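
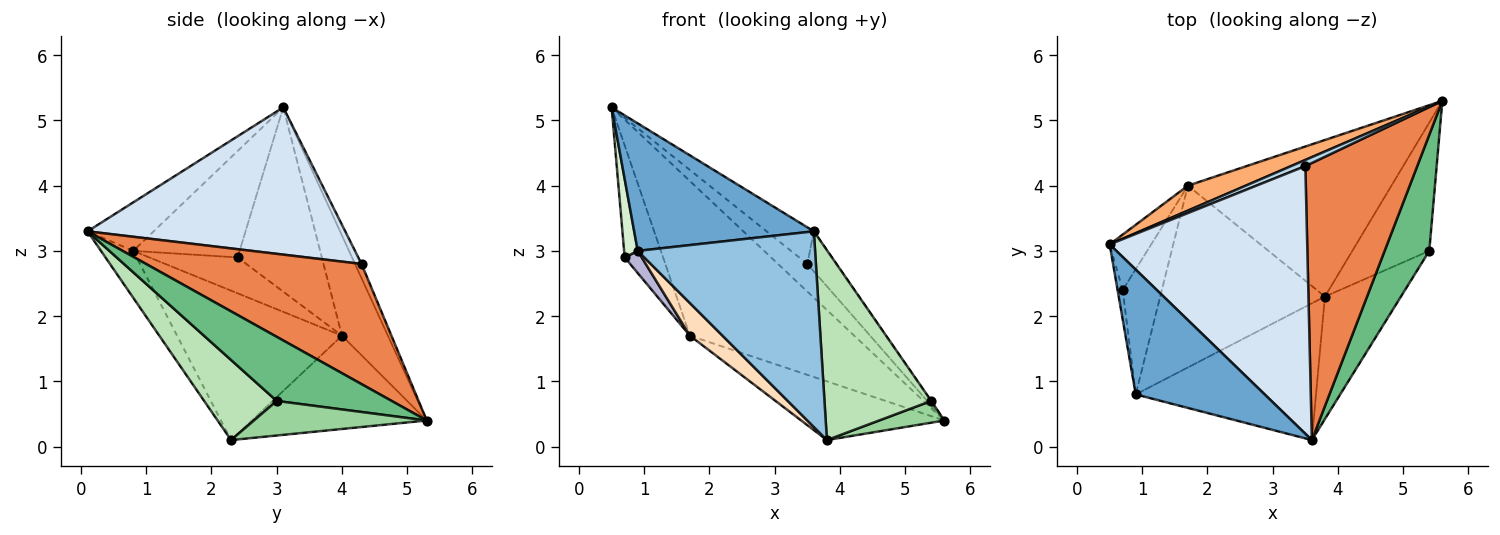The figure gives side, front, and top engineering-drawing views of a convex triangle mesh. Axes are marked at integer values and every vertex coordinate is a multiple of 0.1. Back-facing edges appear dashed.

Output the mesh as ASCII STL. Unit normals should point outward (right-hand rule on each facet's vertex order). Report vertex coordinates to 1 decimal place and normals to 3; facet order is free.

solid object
 facet normal -0.254 -0.691 0.676
  outer loop
   vertex 0.9 0.8 3.0
   vertex 3.6 0.1 3.3
   vertex 0.5 3.1 5.2
  endloop
 endfacet
 facet normal -0.147 -0.811 -0.567
  outer loop
   vertex 0.9 0.8 3.0
   vertex 3.8 2.3 0.1
   vertex 3.6 0.1 3.3
  endloop
 endfacet
 facet normal -0.212 0.954 0.212
  outer loop
   vertex 3.5 4.3 2.8
   vertex 5.6 5.3 0.4
   vertex 0.5 3.1 5.2
  endloop
 endfacet
 facet normal 0.594 0.109 0.797
  outer loop
   vertex 3.5 4.3 2.8
   vertex 0.5 3.1 5.2
   vertex 3.6 0.1 3.3
  endloop
 endfacet
 facet normal 0.728 0.098 0.678
  outer loop
   vertex 3.5 4.3 2.8
   vertex 3.6 0.1 3.3
   vertex 5.6 5.3 0.4
  endloop
 endfacet
 facet normal -0.266 0.952 0.153
  outer loop
   vertex 1.7 4.0 1.7
   vertex 0.5 3.1 5.2
   vertex 5.6 5.3 0.4
  endloop
 endfacet
 facet normal -0.394 0.323 -0.860
  outer loop
   vertex 1.7 4.0 1.7
   vertex 5.6 5.3 0.4
   vertex 3.8 2.3 0.1
  endloop
 endfacet
 facet normal -0.666 -0.132 -0.734
  outer loop
   vertex 1.7 4.0 1.7
   vertex 3.8 2.3 0.1
   vertex 0.9 0.8 3.0
  endloop
 endfacet
 facet normal 0.821 0.003 0.572
  outer loop
   vertex 5.4 3.0 0.7
   vertex 5.6 5.3 0.4
   vertex 3.6 0.1 3.3
  endloop
 endfacet
 facet normal 0.405 -0.153 -0.901
  outer loop
   vertex 5.4 3.0 0.7
   vertex 3.8 2.3 0.1
   vertex 5.6 5.3 0.4
  endloop
 endfacet
 facet normal 0.496 -0.730 -0.471
  outer loop
   vertex 5.4 3.0 0.7
   vertex 3.6 0.1 3.3
   vertex 3.8 2.3 0.1
  endloop
 endfacet
 facet normal -0.991 -0.127 -0.048
  outer loop
   vertex 0.7 2.4 2.9
   vertex 0.9 0.8 3.0
   vertex 0.5 3.1 5.2
  endloop
 endfacet
 facet normal -0.891 0.406 -0.201
  outer loop
   vertex 0.7 2.4 2.9
   vertex 0.5 3.1 5.2
   vertex 1.7 4.0 1.7
  endloop
 endfacet
 facet normal -0.670 -0.129 -0.731
  outer loop
   vertex 0.7 2.4 2.9
   vertex 1.7 4.0 1.7
   vertex 0.9 0.8 3.0
  endloop
 endfacet
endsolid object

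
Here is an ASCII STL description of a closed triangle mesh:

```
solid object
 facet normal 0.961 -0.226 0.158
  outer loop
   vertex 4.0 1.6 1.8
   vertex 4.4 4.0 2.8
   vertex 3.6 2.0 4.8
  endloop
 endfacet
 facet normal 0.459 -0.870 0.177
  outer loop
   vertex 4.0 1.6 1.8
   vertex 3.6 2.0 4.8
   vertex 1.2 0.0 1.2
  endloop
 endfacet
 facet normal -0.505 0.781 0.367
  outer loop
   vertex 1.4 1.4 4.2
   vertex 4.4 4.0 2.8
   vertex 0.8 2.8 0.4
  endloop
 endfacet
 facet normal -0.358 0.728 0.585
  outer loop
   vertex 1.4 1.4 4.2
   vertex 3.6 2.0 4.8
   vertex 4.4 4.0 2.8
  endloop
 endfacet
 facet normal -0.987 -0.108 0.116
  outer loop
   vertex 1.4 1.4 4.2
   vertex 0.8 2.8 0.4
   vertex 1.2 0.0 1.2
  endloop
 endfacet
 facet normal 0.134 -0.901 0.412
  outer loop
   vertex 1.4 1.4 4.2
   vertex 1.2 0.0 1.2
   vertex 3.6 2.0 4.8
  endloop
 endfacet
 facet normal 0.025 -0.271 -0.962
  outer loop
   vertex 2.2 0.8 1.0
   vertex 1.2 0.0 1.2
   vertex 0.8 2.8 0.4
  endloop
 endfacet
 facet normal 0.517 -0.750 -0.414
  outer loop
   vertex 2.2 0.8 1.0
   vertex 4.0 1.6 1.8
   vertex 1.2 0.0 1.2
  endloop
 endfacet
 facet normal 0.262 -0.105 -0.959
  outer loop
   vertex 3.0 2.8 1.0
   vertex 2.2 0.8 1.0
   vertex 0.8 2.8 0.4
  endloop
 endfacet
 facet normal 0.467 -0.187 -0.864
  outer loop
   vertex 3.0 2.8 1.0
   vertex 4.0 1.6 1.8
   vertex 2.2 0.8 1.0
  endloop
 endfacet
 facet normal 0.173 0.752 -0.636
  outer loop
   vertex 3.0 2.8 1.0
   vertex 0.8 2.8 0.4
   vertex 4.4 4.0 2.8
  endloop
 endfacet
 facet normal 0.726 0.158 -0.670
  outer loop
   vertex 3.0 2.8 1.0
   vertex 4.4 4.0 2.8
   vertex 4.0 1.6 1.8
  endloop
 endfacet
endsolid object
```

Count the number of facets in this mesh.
12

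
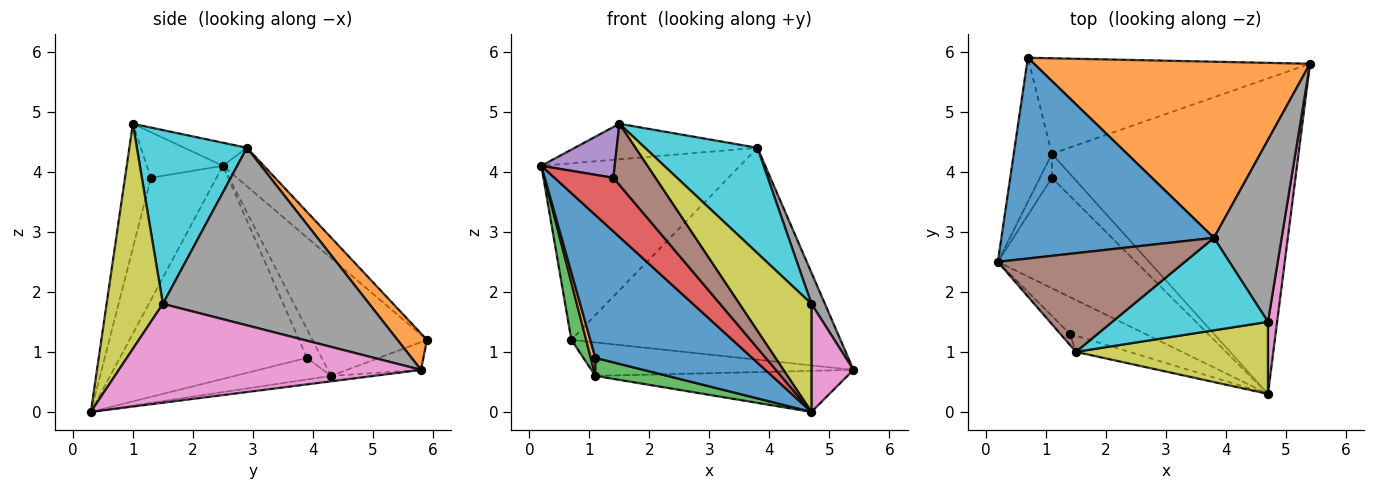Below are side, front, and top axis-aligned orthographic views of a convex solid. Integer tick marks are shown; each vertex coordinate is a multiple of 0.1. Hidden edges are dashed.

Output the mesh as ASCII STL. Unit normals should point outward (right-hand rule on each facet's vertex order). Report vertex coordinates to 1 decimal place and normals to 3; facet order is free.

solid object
 facet normal -0.135 0.654 0.744
  outer loop
   vertex 3.8 2.9 4.4
   vertex 0.7 5.9 1.2
   vertex 0.2 2.5 4.1
  endloop
 endfacet
 facet normal 0.084 0.766 0.637
  outer loop
   vertex 3.8 2.9 4.4
   vertex 5.4 5.8 0.7
   vertex 0.7 5.9 1.2
  endloop
 endfacet
 facet normal -0.944 -0.122 -0.305
  outer loop
   vertex 1.1 4.3 0.6
   vertex 0.2 2.5 4.1
   vertex 0.7 5.9 1.2
  endloop
 endfacet
 facet normal -0.022 0.129 -0.991
  outer loop
   vertex 1.1 4.3 0.6
   vertex 5.4 5.8 0.7
   vertex 4.7 0.3 0.0
  endloop
 endfacet
 facet normal -0.093 0.329 -0.940
  outer loop
   vertex 1.1 4.3 0.6
   vertex 0.7 5.9 1.2
   vertex 5.4 5.8 0.7
  endloop
 endfacet
 facet normal -0.115 0.336 0.935
  outer loop
   vertex 1.5 1.0 4.8
   vertex 3.8 2.9 4.4
   vertex 0.2 2.5 4.1
  endloop
 endfacet
 facet normal 0.986 -0.137 0.091
  outer loop
   vertex 4.7 1.5 1.8
   vertex 4.7 0.3 0.0
   vertex 5.4 5.8 0.7
  endloop
 endfacet
 facet normal 0.933 -0.061 0.356
  outer loop
   vertex 4.7 1.5 1.8
   vertex 5.4 5.8 0.7
   vertex 3.8 2.9 4.4
  endloop
 endfacet
 facet normal 0.545 -0.698 0.465
  outer loop
   vertex 4.7 1.5 1.8
   vertex 1.5 1.0 4.8
   vertex 4.7 0.3 0.0
  endloop
 endfacet
 facet normal 0.593 -0.606 0.531
  outer loop
   vertex 4.7 1.5 1.8
   vertex 3.8 2.9 4.4
   vertex 1.5 1.0 4.8
  endloop
 endfacet
 facet normal -0.686 -0.575 -0.445
  outer loop
   vertex 1.1 3.9 0.9
   vertex 4.7 0.3 0.0
   vertex 0.2 2.5 4.1
  endloop
 endfacet
 facet normal -0.886 -0.278 -0.371
  outer loop
   vertex 1.1 3.9 0.9
   vertex 0.2 2.5 4.1
   vertex 1.1 4.3 0.6
  endloop
 endfacet
 facet normal -0.625 -0.469 -0.625
  outer loop
   vertex 1.1 3.9 0.9
   vertex 1.1 4.3 0.6
   vertex 4.7 0.3 0.0
  endloop
 endfacet
 facet normal -0.677 -0.607 -0.417
  outer loop
   vertex 1.4 1.3 3.9
   vertex 0.2 2.5 4.1
   vertex 4.7 0.3 0.0
  endloop
 endfacet
 facet normal -0.712 -0.687 -0.150
  outer loop
   vertex 1.4 1.3 3.9
   vertex 1.5 1.0 4.8
   vertex 0.2 2.5 4.1
  endloop
 endfacet
 facet normal -0.512 -0.831 -0.220
  outer loop
   vertex 1.4 1.3 3.9
   vertex 4.7 0.3 0.0
   vertex 1.5 1.0 4.8
  endloop
 endfacet
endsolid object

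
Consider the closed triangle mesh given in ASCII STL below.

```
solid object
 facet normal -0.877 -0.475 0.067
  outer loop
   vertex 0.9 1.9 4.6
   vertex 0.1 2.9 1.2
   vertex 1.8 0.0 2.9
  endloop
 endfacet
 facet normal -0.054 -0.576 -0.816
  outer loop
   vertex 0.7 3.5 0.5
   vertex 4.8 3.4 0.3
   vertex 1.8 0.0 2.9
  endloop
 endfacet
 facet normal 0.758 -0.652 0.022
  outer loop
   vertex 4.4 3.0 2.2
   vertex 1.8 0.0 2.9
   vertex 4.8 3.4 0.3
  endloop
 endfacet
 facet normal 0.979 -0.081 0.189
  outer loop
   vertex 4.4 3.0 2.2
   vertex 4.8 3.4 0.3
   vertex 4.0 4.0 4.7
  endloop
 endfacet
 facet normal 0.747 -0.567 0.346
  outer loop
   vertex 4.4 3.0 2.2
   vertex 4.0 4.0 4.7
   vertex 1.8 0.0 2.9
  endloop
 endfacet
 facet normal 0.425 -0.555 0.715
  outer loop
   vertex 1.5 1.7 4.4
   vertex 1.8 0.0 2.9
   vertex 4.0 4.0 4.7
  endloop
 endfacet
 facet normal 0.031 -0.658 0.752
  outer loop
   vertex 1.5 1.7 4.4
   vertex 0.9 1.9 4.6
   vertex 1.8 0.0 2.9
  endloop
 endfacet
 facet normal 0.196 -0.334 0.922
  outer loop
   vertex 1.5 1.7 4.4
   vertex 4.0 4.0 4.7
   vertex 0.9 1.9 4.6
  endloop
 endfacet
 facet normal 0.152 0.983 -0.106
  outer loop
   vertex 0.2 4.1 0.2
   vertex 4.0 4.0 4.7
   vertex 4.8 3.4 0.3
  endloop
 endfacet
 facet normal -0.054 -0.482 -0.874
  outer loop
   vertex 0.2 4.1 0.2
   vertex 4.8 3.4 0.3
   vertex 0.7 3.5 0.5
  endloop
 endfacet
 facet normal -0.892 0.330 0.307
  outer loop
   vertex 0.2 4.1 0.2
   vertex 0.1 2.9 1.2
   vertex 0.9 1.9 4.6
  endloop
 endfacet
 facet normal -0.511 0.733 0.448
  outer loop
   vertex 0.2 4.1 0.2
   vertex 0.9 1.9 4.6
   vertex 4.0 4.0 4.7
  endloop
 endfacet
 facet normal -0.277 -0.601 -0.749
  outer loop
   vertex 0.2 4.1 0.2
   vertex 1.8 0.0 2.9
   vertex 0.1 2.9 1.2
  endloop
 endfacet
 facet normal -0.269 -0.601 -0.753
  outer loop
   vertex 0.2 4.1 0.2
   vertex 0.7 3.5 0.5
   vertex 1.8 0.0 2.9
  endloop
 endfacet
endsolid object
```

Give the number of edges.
21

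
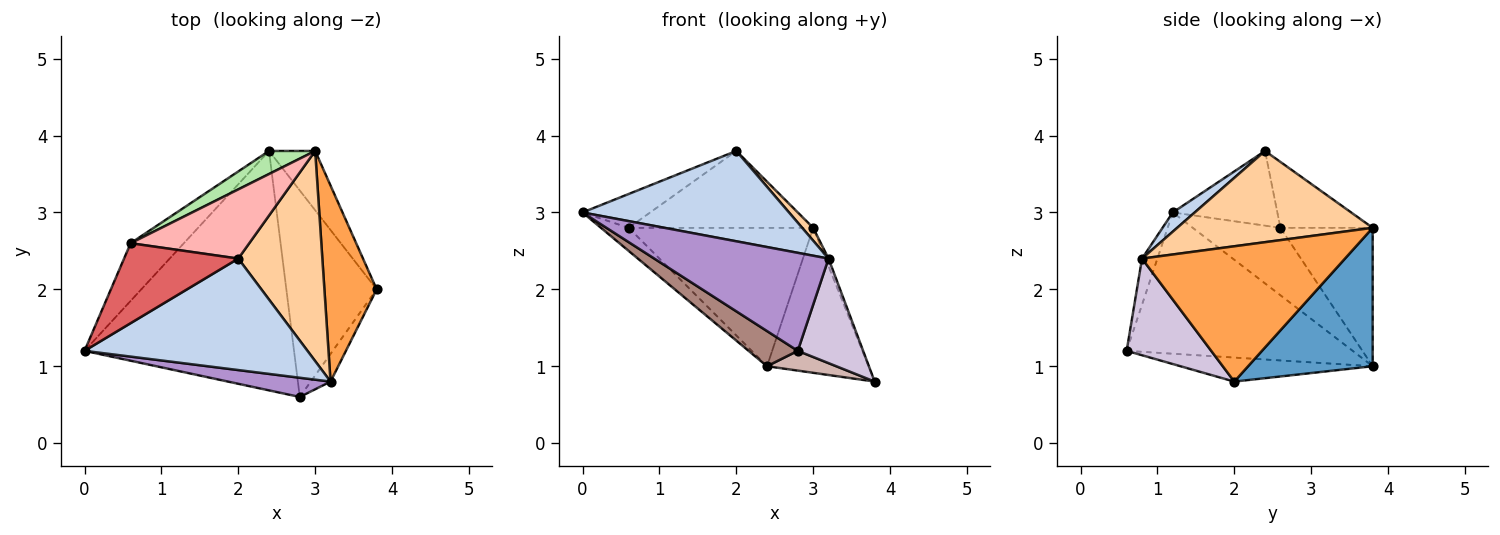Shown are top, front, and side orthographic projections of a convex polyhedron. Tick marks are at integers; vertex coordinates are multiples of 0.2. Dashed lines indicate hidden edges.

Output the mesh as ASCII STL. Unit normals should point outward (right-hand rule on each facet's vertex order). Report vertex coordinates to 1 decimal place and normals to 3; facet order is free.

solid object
 facet normal 0.751 0.612 -0.250
  outer loop
   vertex 2.4 3.8 1.0
   vertex 3.0 3.8 2.8
   vertex 3.8 2.0 0.8
  endloop
 endfacet
 facet normal 0.067 -0.628 0.775
  outer loop
   vertex 3.2 0.8 2.4
   vertex 2.0 2.4 3.8
   vertex 0.0 1.2 3.0
  endloop
 endfacet
 facet normal 0.933 0.014 0.360
  outer loop
   vertex 3.2 0.8 2.4
   vertex 3.8 2.0 0.8
   vertex 3.0 3.8 2.8
  endloop
 endfacet
 facet normal 0.735 -0.041 0.677
  outer loop
   vertex 3.2 0.8 2.4
   vertex 3.0 3.8 2.8
   vertex 2.0 2.4 3.8
  endloop
 endfacet
 facet normal -0.762 0.241 -0.601
  outer loop
   vertex 0.6 2.6 2.8
   vertex 2.4 3.8 1.0
   vertex 0.0 1.2 3.0
  endloop
 endfacet
 facet normal -0.442 0.885 0.147
  outer loop
   vertex 0.6 2.6 2.8
   vertex 3.0 3.8 2.8
   vertex 2.4 3.8 1.0
  endloop
 endfacet
 facet normal -0.516 0.334 0.789
  outer loop
   vertex 0.6 2.6 2.8
   vertex 0.0 1.2 3.0
   vertex 2.0 2.4 3.8
  endloop
 endfacet
 facet normal -0.348 0.697 0.627
  outer loop
   vertex 0.6 2.6 2.8
   vertex 2.0 2.4 3.8
   vertex 3.0 3.8 2.8
  endloop
 endfacet
 facet normal -0.086 -0.978 0.192
  outer loop
   vertex 2.8 0.6 1.2
   vertex 3.2 0.8 2.4
   vertex 0.0 1.2 3.0
  endloop
 endfacet
 facet normal 0.781 -0.604 -0.160
  outer loop
   vertex 2.8 0.6 1.2
   vertex 3.8 2.0 0.8
   vertex 3.2 0.8 2.4
  endloop
 endfacet
 facet normal -0.555 -0.121 -0.823
  outer loop
   vertex 2.8 0.6 1.2
   vertex 0.0 1.2 3.0
   vertex 2.4 3.8 1.0
  endloop
 endfacet
 facet normal -0.256 -0.092 -0.962
  outer loop
   vertex 2.8 0.6 1.2
   vertex 2.4 3.8 1.0
   vertex 3.8 2.0 0.8
  endloop
 endfacet
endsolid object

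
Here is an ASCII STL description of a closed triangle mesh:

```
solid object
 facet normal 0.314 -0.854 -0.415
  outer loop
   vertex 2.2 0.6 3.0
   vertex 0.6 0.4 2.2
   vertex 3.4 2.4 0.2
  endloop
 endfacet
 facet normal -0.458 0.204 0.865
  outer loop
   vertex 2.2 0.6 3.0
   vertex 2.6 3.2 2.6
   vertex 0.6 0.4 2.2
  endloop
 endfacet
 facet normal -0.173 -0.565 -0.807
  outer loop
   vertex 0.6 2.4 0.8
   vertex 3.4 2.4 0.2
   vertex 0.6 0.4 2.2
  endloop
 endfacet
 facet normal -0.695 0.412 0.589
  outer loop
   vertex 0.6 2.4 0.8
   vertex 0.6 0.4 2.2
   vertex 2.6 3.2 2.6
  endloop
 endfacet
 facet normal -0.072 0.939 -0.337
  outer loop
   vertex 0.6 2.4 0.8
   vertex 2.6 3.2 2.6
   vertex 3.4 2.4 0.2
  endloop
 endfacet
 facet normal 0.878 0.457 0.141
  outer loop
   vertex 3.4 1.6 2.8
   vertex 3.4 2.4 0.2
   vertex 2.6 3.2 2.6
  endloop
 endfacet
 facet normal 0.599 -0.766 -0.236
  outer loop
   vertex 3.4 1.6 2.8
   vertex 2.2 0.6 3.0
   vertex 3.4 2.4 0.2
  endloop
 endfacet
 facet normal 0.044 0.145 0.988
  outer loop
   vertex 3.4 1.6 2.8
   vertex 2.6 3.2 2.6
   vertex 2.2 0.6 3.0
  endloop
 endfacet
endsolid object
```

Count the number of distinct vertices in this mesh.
6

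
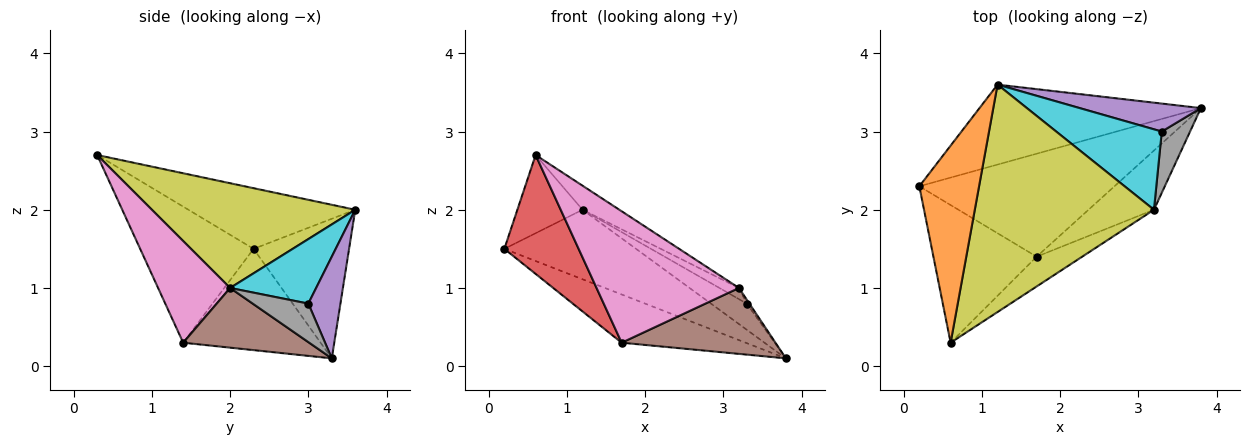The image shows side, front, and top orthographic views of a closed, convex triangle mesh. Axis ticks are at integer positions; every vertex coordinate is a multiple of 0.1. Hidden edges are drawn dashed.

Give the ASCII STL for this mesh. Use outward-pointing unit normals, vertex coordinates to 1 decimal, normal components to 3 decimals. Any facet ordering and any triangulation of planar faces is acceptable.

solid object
 facet normal -0.430 0.593 -0.681
  outer loop
   vertex 1.2 3.6 2.0
   vertex 3.8 3.3 0.1
   vertex 0.2 2.3 1.5
  endloop
 endfacet
 facet normal -0.687 0.268 0.676
  outer loop
   vertex 1.2 3.6 2.0
   vertex 0.2 2.3 1.5
   vertex 0.6 0.3 2.7
  endloop
 endfacet
 facet normal -0.425 0.384 -0.820
  outer loop
   vertex 1.7 1.4 0.3
   vertex 0.2 2.3 1.5
   vertex 3.8 3.3 0.1
  endloop
 endfacet
 facet normal -0.706 -0.463 -0.536
  outer loop
   vertex 1.7 1.4 0.3
   vertex 0.6 0.3 2.7
   vertex 0.2 2.3 1.5
  endloop
 endfacet
 facet normal 0.522 0.583 0.623
  outer loop
   vertex 3.3 3.0 0.8
   vertex 3.8 3.3 0.1
   vertex 1.2 3.6 2.0
  endloop
 endfacet
 facet normal 0.520 -0.635 -0.571
  outer loop
   vertex 3.2 2.0 1.0
   vertex 1.7 1.4 0.3
   vertex 3.8 3.3 0.1
  endloop
 endfacet
 facet normal 0.442 -0.875 -0.198
  outer loop
   vertex 3.2 2.0 1.0
   vertex 0.6 0.3 2.7
   vertex 1.7 1.4 0.3
  endloop
 endfacet
 facet normal 0.805 0.038 0.591
  outer loop
   vertex 3.2 2.0 1.0
   vertex 3.8 3.3 0.1
   vertex 3.3 3.0 0.8
  endloop
 endfacet
 facet normal 0.503 0.091 0.860
  outer loop
   vertex 3.2 2.0 1.0
   vertex 1.2 3.6 2.0
   vertex 0.6 0.3 2.7
  endloop
 endfacet
 facet normal 0.518 0.118 0.847
  outer loop
   vertex 3.2 2.0 1.0
   vertex 3.3 3.0 0.8
   vertex 1.2 3.6 2.0
  endloop
 endfacet
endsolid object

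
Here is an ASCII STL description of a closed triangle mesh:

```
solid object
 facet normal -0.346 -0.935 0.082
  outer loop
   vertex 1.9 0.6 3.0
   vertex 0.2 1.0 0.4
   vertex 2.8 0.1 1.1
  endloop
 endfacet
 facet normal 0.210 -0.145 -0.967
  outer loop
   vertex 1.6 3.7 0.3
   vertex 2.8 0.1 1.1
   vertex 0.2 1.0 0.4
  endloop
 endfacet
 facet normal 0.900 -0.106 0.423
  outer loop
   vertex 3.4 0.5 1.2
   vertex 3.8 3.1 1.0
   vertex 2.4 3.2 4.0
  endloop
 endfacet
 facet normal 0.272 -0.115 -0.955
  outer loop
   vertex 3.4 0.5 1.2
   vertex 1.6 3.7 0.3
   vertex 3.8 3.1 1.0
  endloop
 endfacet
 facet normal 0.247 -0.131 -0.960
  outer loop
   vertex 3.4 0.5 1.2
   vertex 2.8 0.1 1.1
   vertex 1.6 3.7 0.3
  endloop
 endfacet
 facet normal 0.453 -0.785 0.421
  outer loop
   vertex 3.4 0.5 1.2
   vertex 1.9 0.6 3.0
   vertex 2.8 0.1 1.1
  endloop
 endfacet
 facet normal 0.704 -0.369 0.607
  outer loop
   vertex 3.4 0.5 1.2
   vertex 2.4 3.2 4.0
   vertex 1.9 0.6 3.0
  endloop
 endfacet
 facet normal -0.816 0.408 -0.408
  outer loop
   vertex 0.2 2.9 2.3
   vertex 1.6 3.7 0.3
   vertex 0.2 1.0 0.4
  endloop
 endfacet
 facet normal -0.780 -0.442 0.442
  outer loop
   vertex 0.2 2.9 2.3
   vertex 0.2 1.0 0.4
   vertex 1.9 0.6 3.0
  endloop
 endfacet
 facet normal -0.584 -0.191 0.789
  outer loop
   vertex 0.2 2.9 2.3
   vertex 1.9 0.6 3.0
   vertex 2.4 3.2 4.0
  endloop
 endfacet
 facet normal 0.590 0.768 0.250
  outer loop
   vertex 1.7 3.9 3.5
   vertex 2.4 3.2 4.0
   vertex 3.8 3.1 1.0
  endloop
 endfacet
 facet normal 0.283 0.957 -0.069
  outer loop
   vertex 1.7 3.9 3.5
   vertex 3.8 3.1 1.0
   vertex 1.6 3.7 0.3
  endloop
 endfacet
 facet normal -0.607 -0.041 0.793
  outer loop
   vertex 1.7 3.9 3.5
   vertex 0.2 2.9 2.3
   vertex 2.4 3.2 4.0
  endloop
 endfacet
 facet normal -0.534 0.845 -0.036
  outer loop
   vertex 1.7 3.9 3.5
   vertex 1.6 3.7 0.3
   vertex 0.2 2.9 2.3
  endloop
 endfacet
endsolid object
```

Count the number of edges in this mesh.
21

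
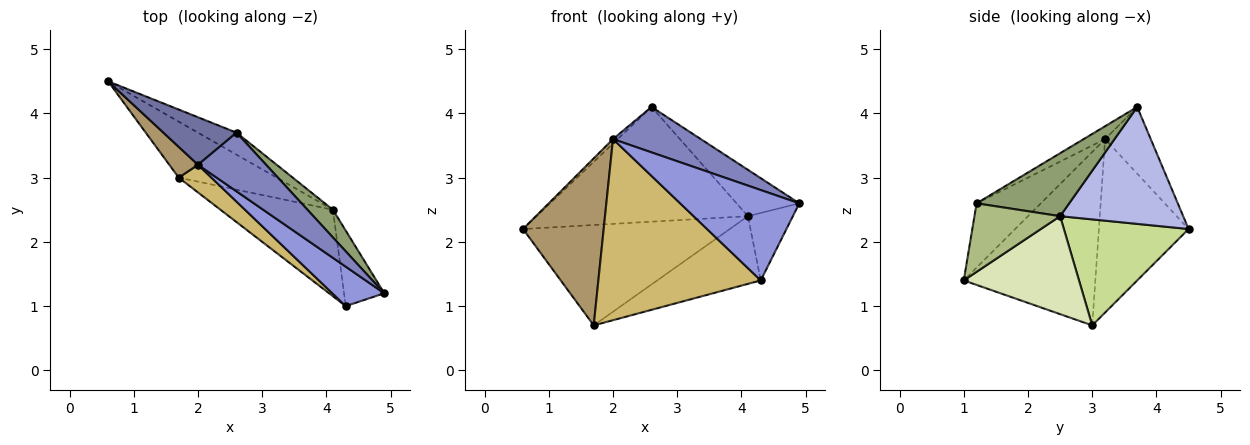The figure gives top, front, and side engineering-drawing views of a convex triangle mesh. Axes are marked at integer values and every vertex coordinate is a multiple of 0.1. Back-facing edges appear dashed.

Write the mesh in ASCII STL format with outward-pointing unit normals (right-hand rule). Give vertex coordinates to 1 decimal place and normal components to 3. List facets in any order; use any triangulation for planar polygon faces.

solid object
 facet normal -0.672 0.070 0.737
  outer loop
   vertex 2.0 3.2 3.6
   vertex 2.6 3.7 4.1
   vertex 0.6 4.5 2.2
  endloop
 endfacet
 facet normal -0.148 -0.605 0.782
  outer loop
   vertex 2.0 3.2 3.6
   vertex 4.9 1.2 2.6
   vertex 2.6 3.7 4.1
  endloop
 endfacet
 facet normal -0.443 -0.822 0.358
  outer loop
   vertex 2.0 3.2 3.6
   vertex 4.3 1.0 1.4
   vertex 4.9 1.2 2.6
  endloop
 endfacet
 facet normal 0.496 0.852 -0.164
  outer loop
   vertex 4.1 2.5 2.4
   vertex 0.6 4.5 2.2
   vertex 2.6 3.7 4.1
  endloop
 endfacet
 facet normal 0.785 0.532 0.317
  outer loop
   vertex 4.1 2.5 2.4
   vertex 2.6 3.7 4.1
   vertex 4.9 1.2 2.6
  endloop
 endfacet
 facet normal 0.785 0.412 -0.461
  outer loop
   vertex 4.1 2.5 2.4
   vertex 4.9 1.2 2.6
   vertex 4.3 1.0 1.4
  endloop
 endfacet
 facet normal 0.466 0.773 -0.431
  outer loop
   vertex 1.7 3.0 0.7
   vertex 0.6 4.5 2.2
   vertex 4.1 2.5 2.4
  endloop
 endfacet
 facet normal 0.566 0.508 -0.649
  outer loop
   vertex 1.7 3.0 0.7
   vertex 4.1 2.5 2.4
   vertex 4.3 1.0 1.4
  endloop
 endfacet
 facet normal -0.738 -0.663 0.122
  outer loop
   vertex 1.7 3.0 0.7
   vertex 2.0 3.2 3.6
   vertex 0.6 4.5 2.2
  endloop
 endfacet
 facet normal -0.625 -0.772 0.118
  outer loop
   vertex 1.7 3.0 0.7
   vertex 4.3 1.0 1.4
   vertex 2.0 3.2 3.6
  endloop
 endfacet
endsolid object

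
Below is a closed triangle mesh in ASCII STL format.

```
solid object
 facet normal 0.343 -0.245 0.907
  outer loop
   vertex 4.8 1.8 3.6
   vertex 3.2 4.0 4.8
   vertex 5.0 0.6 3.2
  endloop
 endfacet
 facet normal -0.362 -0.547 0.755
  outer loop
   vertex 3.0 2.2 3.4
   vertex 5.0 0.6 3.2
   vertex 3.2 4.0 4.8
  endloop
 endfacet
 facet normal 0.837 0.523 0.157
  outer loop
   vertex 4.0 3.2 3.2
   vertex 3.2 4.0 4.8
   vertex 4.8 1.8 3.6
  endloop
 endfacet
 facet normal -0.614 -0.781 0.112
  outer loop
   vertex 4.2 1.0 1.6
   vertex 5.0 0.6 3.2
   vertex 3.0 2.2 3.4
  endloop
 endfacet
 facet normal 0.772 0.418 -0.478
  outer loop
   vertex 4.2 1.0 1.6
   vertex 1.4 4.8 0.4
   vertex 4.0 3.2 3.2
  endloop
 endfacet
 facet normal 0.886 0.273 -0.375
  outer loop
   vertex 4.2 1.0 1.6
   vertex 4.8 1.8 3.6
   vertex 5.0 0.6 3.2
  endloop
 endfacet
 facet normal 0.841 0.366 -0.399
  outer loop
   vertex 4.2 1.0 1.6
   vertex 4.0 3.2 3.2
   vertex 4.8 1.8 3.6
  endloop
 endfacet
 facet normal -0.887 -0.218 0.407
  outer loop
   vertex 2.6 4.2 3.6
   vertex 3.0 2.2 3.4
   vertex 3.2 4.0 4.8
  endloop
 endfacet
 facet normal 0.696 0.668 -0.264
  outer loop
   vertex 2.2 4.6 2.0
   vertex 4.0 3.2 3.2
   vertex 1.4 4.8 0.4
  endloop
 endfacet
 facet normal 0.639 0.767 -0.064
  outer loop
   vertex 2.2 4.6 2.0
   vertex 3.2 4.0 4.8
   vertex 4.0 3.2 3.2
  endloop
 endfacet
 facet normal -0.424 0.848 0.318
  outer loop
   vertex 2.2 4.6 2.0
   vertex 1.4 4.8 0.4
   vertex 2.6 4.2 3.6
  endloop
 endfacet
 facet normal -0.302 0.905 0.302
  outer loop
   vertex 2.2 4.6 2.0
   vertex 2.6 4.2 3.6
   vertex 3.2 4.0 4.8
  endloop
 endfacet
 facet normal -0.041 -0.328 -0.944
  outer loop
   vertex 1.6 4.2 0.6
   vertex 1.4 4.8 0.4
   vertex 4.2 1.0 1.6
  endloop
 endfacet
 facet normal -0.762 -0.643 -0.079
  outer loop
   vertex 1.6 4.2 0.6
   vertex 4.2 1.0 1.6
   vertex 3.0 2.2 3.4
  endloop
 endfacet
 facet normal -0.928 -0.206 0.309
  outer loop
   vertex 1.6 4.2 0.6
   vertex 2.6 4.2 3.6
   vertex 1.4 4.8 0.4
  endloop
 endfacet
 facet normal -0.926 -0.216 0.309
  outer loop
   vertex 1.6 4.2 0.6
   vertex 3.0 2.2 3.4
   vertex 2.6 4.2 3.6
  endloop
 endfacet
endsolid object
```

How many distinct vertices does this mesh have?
10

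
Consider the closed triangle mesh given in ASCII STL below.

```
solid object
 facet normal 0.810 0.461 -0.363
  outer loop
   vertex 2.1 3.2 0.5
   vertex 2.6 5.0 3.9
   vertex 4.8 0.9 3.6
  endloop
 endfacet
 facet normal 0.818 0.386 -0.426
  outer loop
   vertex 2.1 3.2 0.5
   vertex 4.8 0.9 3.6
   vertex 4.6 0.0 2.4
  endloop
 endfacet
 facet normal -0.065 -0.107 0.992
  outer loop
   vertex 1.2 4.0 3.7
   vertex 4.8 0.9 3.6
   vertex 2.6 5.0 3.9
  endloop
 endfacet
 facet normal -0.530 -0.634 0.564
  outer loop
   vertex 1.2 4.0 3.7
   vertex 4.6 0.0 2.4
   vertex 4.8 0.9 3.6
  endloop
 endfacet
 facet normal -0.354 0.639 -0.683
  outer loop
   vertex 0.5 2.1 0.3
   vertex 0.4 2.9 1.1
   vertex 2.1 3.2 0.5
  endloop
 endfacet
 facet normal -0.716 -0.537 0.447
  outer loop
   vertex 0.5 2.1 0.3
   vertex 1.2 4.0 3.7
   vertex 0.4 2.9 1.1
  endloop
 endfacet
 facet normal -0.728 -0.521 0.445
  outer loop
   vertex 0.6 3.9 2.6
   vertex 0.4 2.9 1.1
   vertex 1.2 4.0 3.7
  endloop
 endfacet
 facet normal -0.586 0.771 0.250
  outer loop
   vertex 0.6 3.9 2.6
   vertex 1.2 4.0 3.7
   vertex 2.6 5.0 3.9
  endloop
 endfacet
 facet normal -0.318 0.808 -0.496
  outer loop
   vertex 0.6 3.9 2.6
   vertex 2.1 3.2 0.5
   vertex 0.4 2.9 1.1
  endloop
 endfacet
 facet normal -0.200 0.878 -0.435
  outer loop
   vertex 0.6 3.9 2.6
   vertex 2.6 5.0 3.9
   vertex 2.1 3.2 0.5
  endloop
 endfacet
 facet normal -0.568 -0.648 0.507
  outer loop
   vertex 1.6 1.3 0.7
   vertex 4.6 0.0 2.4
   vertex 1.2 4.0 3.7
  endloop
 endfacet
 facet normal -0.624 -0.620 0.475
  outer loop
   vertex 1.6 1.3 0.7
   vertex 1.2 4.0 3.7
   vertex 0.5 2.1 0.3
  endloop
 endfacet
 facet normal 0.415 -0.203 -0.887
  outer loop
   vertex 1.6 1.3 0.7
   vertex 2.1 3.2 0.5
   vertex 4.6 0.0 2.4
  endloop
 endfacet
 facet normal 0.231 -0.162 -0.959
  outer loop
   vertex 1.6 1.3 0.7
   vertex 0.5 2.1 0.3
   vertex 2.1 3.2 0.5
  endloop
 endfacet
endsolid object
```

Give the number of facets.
14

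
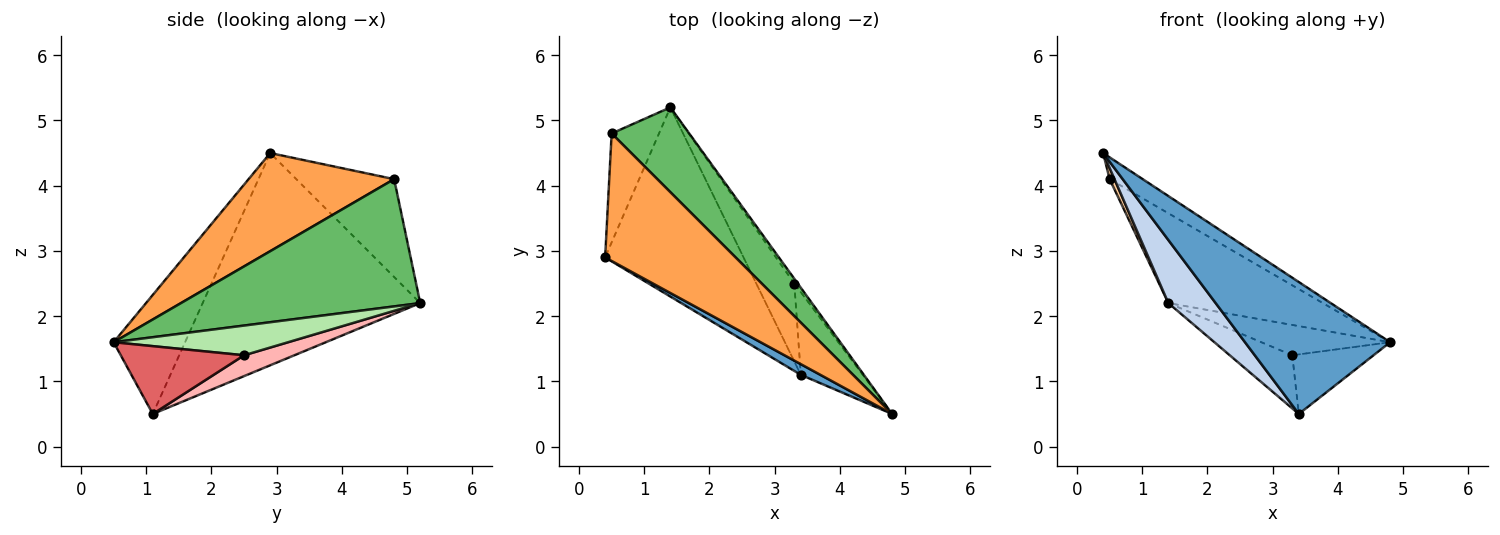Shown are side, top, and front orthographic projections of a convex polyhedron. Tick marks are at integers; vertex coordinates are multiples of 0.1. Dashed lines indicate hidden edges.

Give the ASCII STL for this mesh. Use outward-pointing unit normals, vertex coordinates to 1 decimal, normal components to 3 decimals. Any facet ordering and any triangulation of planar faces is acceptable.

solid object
 facet normal -0.440 -0.895 0.072
  outer loop
   vertex 3.4 1.1 0.5
   vertex 4.8 0.5 1.6
   vertex 0.4 2.9 4.5
  endloop
 endfacet
 facet normal -0.824 -0.179 -0.537
  outer loop
   vertex 3.4 1.1 0.5
   vertex 0.4 2.9 4.5
   vertex 1.4 5.2 2.2
  endloop
 endfacet
 facet normal 0.596 0.135 0.792
  outer loop
   vertex 0.5 4.8 4.1
   vertex 0.4 2.9 4.5
   vertex 4.8 0.5 1.6
  endloop
 endfacet
 facet normal -0.899 -0.044 -0.435
  outer loop
   vertex 0.5 4.8 4.1
   vertex 1.4 5.2 2.2
   vertex 0.4 2.9 4.5
  endloop
 endfacet
 facet normal 0.748 0.483 0.456
  outer loop
   vertex 0.5 4.8 4.1
   vertex 4.8 0.5 1.6
   vertex 1.4 5.2 2.2
  endloop
 endfacet
 facet normal 0.801 0.591 -0.094
  outer loop
   vertex 3.3 2.5 1.4
   vertex 1.4 5.2 2.2
   vertex 4.8 0.5 1.6
  endloop
 endfacet
 facet normal 0.664 0.437 -0.607
  outer loop
   vertex 3.3 2.5 1.4
   vertex 4.8 0.5 1.6
   vertex 3.4 1.1 0.5
  endloop
 endfacet
 facet normal 0.413 0.513 -0.753
  outer loop
   vertex 3.3 2.5 1.4
   vertex 3.4 1.1 0.5
   vertex 1.4 5.2 2.2
  endloop
 endfacet
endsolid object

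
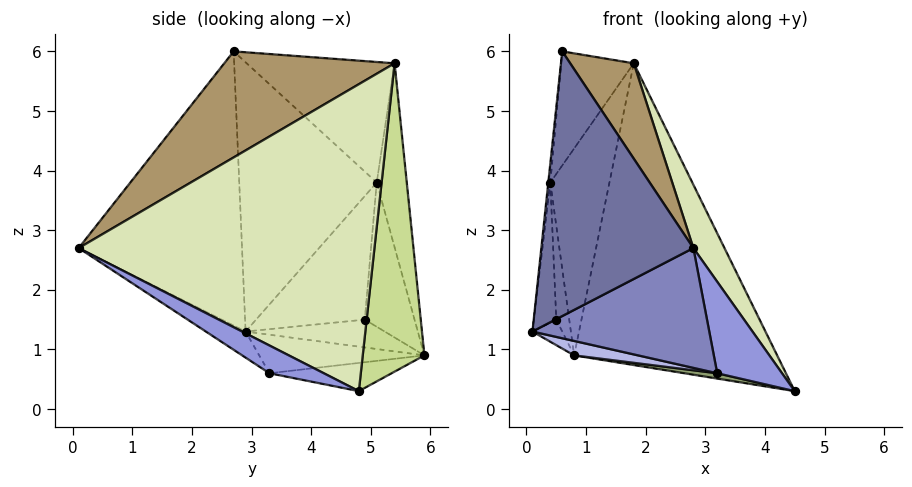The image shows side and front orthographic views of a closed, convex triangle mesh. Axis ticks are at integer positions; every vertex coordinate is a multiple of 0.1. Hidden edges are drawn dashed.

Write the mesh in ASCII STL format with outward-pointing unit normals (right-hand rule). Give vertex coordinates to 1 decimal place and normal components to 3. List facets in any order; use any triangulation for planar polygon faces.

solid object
 facet normal -0.731 -0.681 0.049
  outer loop
   vertex 0.6 2.7 6.0
   vertex 0.1 2.9 1.3
   vertex 2.8 0.1 2.7
  endloop
 endfacet
 facet normal -0.120 -0.534 -0.837
  outer loop
   vertex 3.2 3.3 0.6
   vertex 2.8 0.1 2.7
   vertex 0.1 2.9 1.3
  endloop
 endfacet
 facet normal 0.444 -0.530 -0.722
  outer loop
   vertex 3.2 3.3 0.6
   vertex 4.5 4.8 0.3
   vertex 2.8 0.1 2.7
  endloop
 endfacet
 facet normal -0.210 -0.081 -0.974
  outer loop
   vertex 3.2 3.3 0.6
   vertex 0.1 2.9 1.3
   vertex 0.8 5.9 0.9
  endloop
 endfacet
 facet normal -0.173 -0.047 -0.984
  outer loop
   vertex 3.2 3.3 0.6
   vertex 0.8 5.9 0.9
   vertex 4.5 4.8 0.3
  endloop
 endfacet
 facet normal -0.968 0.208 -0.138
  outer loop
   vertex 0.5 4.9 1.5
   vertex 0.8 5.9 0.9
   vertex 0.1 2.9 1.3
  endloop
 endfacet
 facet normal 0.290 0.956 0.038
  outer loop
   vertex 1.8 5.4 5.8
   vertex 4.5 4.8 0.3
   vertex 0.8 5.9 0.9
  endloop
 endfacet
 facet normal 0.890 -0.094 0.447
  outer loop
   vertex 1.8 5.4 5.8
   vertex 2.8 0.1 2.7
   vertex 4.5 4.8 0.3
  endloop
 endfacet
 facet normal 0.696 -0.260 0.669
  outer loop
   vertex 1.8 5.4 5.8
   vertex 0.6 2.7 6.0
   vertex 2.8 0.1 2.7
  endloop
 endfacet
 facet normal -0.782 0.384 0.490
  outer loop
   vertex 0.4 5.1 3.8
   vertex 0.6 2.7 6.0
   vertex 1.8 5.4 5.8
  endloop
 endfacet
 facet normal -0.446 0.877 0.180
  outer loop
   vertex 0.4 5.1 3.8
   vertex 1.8 5.4 5.8
   vertex 0.8 5.9 0.9
  endloop
 endfacet
 facet normal -0.966 0.251 -0.064
  outer loop
   vertex 0.4 5.1 3.8
   vertex 0.8 5.9 0.9
   vertex 0.5 4.9 1.5
  endloop
 endfacet
 facet normal -0.994 0.015 0.106
  outer loop
   vertex 0.4 5.1 3.8
   vertex 0.1 2.9 1.3
   vertex 0.6 2.7 6.0
  endloop
 endfacet
 facet normal -0.978 0.202 -0.060
  outer loop
   vertex 0.4 5.1 3.8
   vertex 0.5 4.9 1.5
   vertex 0.1 2.9 1.3
  endloop
 endfacet
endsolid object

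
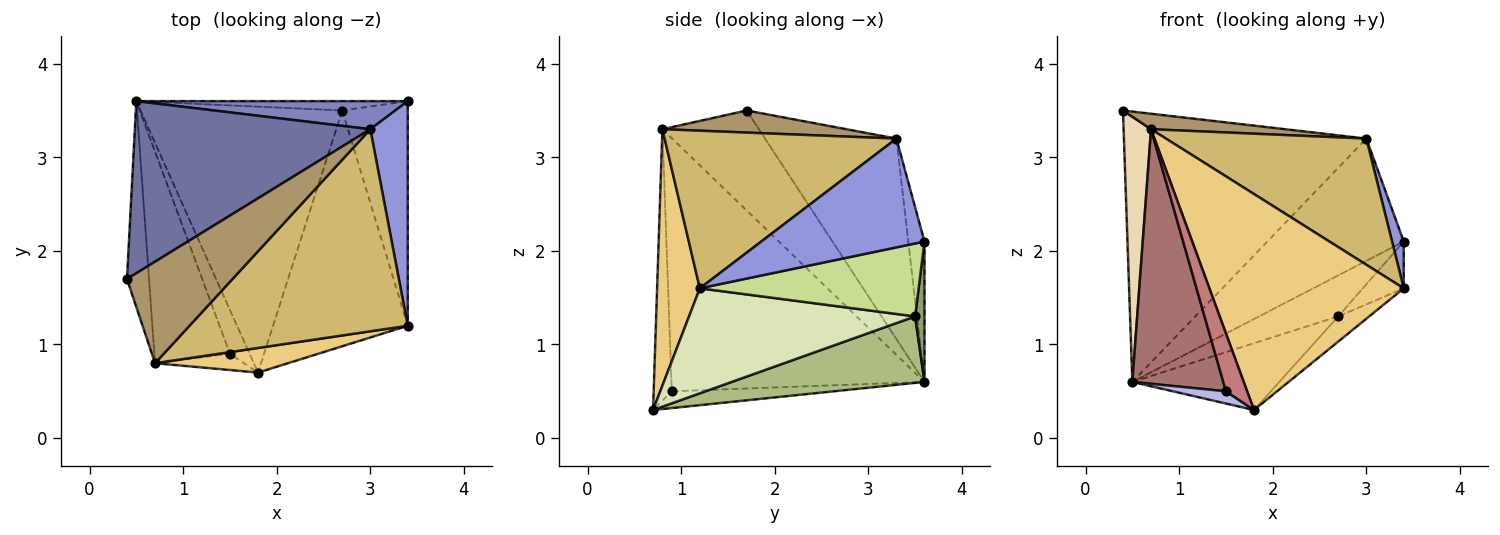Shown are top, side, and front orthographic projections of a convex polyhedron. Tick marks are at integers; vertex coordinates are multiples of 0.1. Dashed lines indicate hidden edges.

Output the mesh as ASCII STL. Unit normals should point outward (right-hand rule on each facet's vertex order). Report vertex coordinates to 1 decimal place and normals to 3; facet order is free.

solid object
 facet normal -0.416 0.767 0.488
  outer loop
   vertex 0.5 3.6 0.6
   vertex 0.4 1.7 3.5
   vertex 3.0 3.3 3.2
  endloop
 endfacet
 facet normal -0.115 0.968 0.222
  outer loop
   vertex 0.5 3.6 0.6
   vertex 3.0 3.3 3.2
   vertex 3.4 3.6 2.1
  endloop
 endfacet
 facet normal 0.943 -0.068 0.325
  outer loop
   vertex 3.4 1.2 1.6
   vertex 3.4 3.6 2.1
   vertex 3.0 3.3 3.2
  endloop
 endfacet
 facet normal -0.635 -0.207 -0.744
  outer loop
   vertex 1.5 0.9 0.5
   vertex 0.5 3.6 0.6
   vertex 1.8 0.7 0.3
  endloop
 endfacet
 facet normal 0.114 0.969 -0.221
  outer loop
   vertex 2.7 3.5 1.3
   vertex 0.5 3.6 0.6
   vertex 3.4 3.6 2.1
  endloop
 endfacet
 facet normal 0.304 0.232 -0.924
  outer loop
   vertex 2.7 3.5 1.3
   vertex 1.8 0.7 0.3
   vertex 0.5 3.6 0.6
  endloop
 endfacet
 facet normal 0.737 0.138 -0.662
  outer loop
   vertex 2.7 3.5 1.3
   vertex 3.4 3.6 2.1
   vertex 3.4 1.2 1.6
  endloop
 endfacet
 facet normal 0.612 0.084 -0.786
  outer loop
   vertex 2.7 3.5 1.3
   vertex 3.4 1.2 1.6
   vertex 1.8 0.7 0.3
  endloop
 endfacet
 facet normal 0.203 -0.148 0.968
  outer loop
   vertex 0.7 0.8 3.3
   vertex 3.0 3.3 3.2
   vertex 0.4 1.7 3.5
  endloop
 endfacet
 facet normal 0.522 -0.452 0.723
  outer loop
   vertex 0.7 0.8 3.3
   vertex 3.4 1.2 1.6
   vertex 3.0 3.3 3.2
  endloop
 endfacet
 facet normal 0.213 -0.971 0.111
  outer loop
   vertex 0.7 0.8 3.3
   vertex 1.8 0.7 0.3
   vertex 3.4 1.2 1.6
  endloop
 endfacet
 facet normal -0.941 -0.267 -0.208
  outer loop
   vertex 0.7 0.8 3.3
   vertex 0.4 1.7 3.5
   vertex 0.5 3.6 0.6
  endloop
 endfacet
 facet normal -0.906 -0.326 -0.270
  outer loop
   vertex 0.7 0.8 3.3
   vertex 0.5 3.6 0.6
   vertex 1.5 0.9 0.5
  endloop
 endfacet
 facet normal -0.635 -0.744 -0.208
  outer loop
   vertex 0.7 0.8 3.3
   vertex 1.5 0.9 0.5
   vertex 1.8 0.7 0.3
  endloop
 endfacet
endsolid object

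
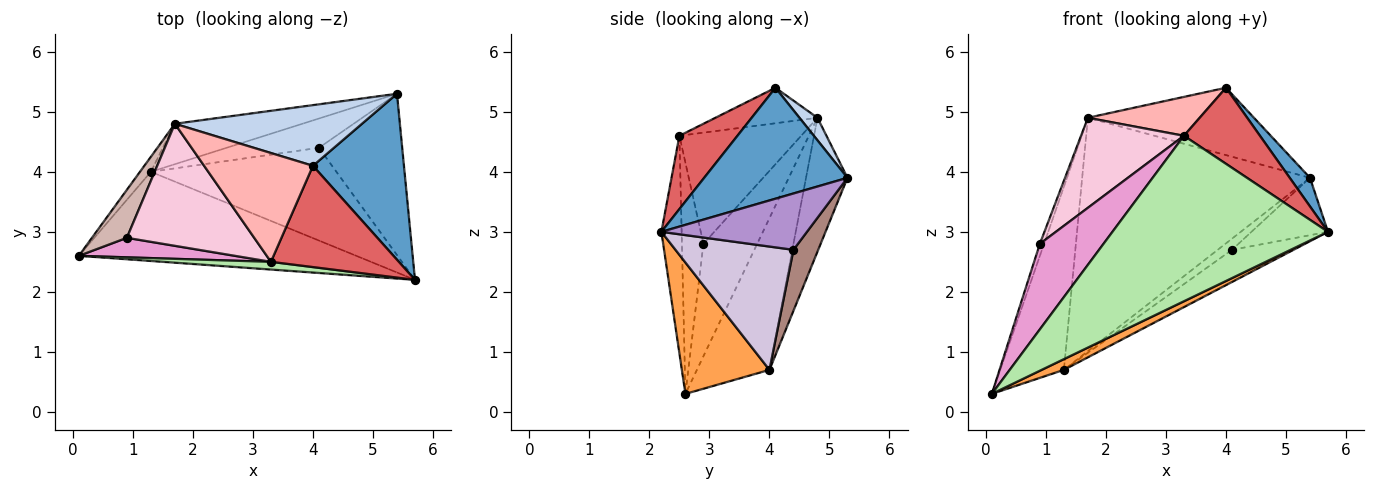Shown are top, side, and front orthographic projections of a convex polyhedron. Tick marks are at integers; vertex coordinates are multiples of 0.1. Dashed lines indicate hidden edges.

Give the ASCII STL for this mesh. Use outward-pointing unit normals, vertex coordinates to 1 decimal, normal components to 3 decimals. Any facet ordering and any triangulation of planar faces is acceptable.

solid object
 facet normal 0.769 -0.109 0.630
  outer loop
   vertex 4.0 4.1 5.4
   vertex 5.7 2.2 3.0
   vertex 5.4 5.3 3.9
  endloop
 endfacet
 facet normal 0.080 0.740 0.667
  outer loop
   vertex 1.7 4.8 4.9
   vertex 4.0 4.1 5.4
   vertex 5.4 5.3 3.9
  endloop
 endfacet
 facet normal 0.425 -0.108 -0.898
  outer loop
   vertex 1.3 4.0 0.7
   vertex 5.7 2.2 3.0
   vertex 0.1 2.6 0.3
  endloop
 endfacet
 facet normal -0.750 0.659 -0.054
  outer loop
   vertex 1.3 4.0 0.7
   vertex 0.1 2.6 0.3
   vertex 1.7 4.8 4.9
  endloop
 endfacet
 facet normal -0.176 0.970 -0.168
  outer loop
   vertex 1.3 4.0 0.7
   vertex 1.7 4.8 4.9
   vertex 5.4 5.3 3.9
  endloop
 endfacet
 facet normal -0.093 -0.995 0.046
  outer loop
   vertex 3.3 2.5 4.6
   vertex 0.1 2.6 0.3
   vertex 5.7 2.2 3.0
  endloop
 endfacet
 facet normal 0.417 -0.546 0.727
  outer loop
   vertex 3.3 2.5 4.6
   vertex 5.7 2.2 3.0
   vertex 4.0 4.1 5.4
  endloop
 endfacet
 facet normal -0.294 -0.322 0.900
  outer loop
   vertex 3.3 2.5 4.6
   vertex 4.0 4.1 5.4
   vertex 1.7 4.8 4.9
  endloop
 endfacet
 facet normal 0.538 0.283 -0.794
  outer loop
   vertex 4.1 4.4 2.7
   vertex 5.4 5.3 3.9
   vertex 5.7 2.2 3.0
  endloop
 endfacet
 facet normal 0.532 0.278 -0.800
  outer loop
   vertex 4.1 4.4 2.7
   vertex 5.7 2.2 3.0
   vertex 1.3 4.0 0.7
  endloop
 endfacet
 facet normal 0.525 0.302 -0.796
  outer loop
   vertex 4.1 4.4 2.7
   vertex 1.3 4.0 0.7
   vertex 5.4 5.3 3.9
  endloop
 endfacet
 facet normal -0.952 0.074 0.296
  outer loop
   vertex 0.9 2.9 2.8
   vertex 1.7 4.8 4.9
   vertex 0.1 2.6 0.3
  endloop
 endfacet
 facet normal -0.313 -0.926 0.211
  outer loop
   vertex 0.9 2.9 2.8
   vertex 0.1 2.6 0.3
   vertex 3.3 2.5 4.6
  endloop
 endfacet
 facet normal -0.575 -0.486 0.658
  outer loop
   vertex 0.9 2.9 2.8
   vertex 3.3 2.5 4.6
   vertex 1.7 4.8 4.9
  endloop
 endfacet
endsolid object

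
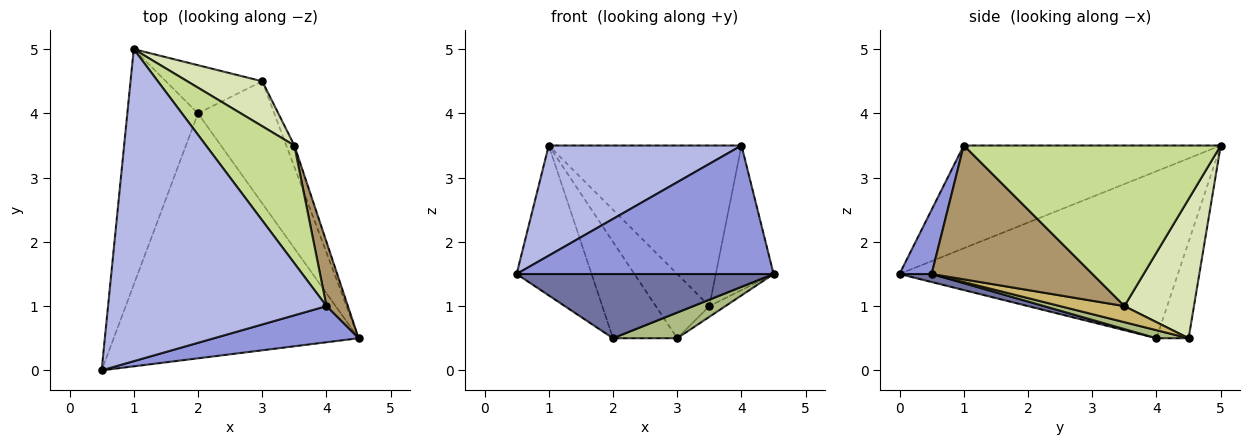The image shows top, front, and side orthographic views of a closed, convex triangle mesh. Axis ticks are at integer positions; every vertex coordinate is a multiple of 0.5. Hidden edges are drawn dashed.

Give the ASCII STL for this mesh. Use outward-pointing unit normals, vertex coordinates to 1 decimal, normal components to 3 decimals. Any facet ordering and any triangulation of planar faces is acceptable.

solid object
 facet normal 0.032 -0.254 -0.967
  outer loop
   vertex 2.0 4.0 0.5
   vertex 4.5 0.5 1.5
   vertex 0.5 0.0 1.5
  endloop
 endfacet
 facet normal -0.894 0.241 -0.378
  outer loop
   vertex 2.0 4.0 0.5
   vertex 0.5 0.0 1.5
   vertex 1.0 5.0 3.5
  endloop
 endfacet
 facet normal 0.119 -0.956 0.269
  outer loop
   vertex 4.0 1.0 3.5
   vertex 0.5 0.0 1.5
   vertex 4.5 0.5 1.5
  endloop
 endfacet
 facet normal -0.406 -0.304 0.862
  outer loop
   vertex 4.0 1.0 3.5
   vertex 1.0 5.0 3.5
   vertex 0.5 0.0 1.5
  endloop
 endfacet
 facet normal -0.408 0.816 -0.408
  outer loop
   vertex 3.0 4.5 0.5
   vertex 2.0 4.0 0.5
   vertex 1.0 5.0 3.5
  endloop
 endfacet
 facet normal 0.102 -0.205 -0.973
  outer loop
   vertex 3.0 4.5 0.5
   vertex 4.5 0.5 1.5
   vertex 2.0 4.0 0.5
  endloop
 endfacet
 facet normal 0.732 0.549 0.403
  outer loop
   vertex 3.5 3.5 1.0
   vertex 1.0 5.0 3.5
   vertex 4.0 1.0 3.5
  endloop
 endfacet
 facet normal 0.729 0.561 0.393
  outer loop
   vertex 3.5 3.5 1.0
   vertex 3.0 4.5 0.5
   vertex 1.0 5.0 3.5
  endloop
 endfacet
 facet normal 0.930 0.335 0.149
  outer loop
   vertex 3.5 3.5 1.0
   vertex 4.0 1.0 3.5
   vertex 4.5 0.5 1.5
  endloop
 endfacet
 facet normal 0.873 0.218 -0.436
  outer loop
   vertex 3.5 3.5 1.0
   vertex 4.5 0.5 1.5
   vertex 3.0 4.5 0.5
  endloop
 endfacet
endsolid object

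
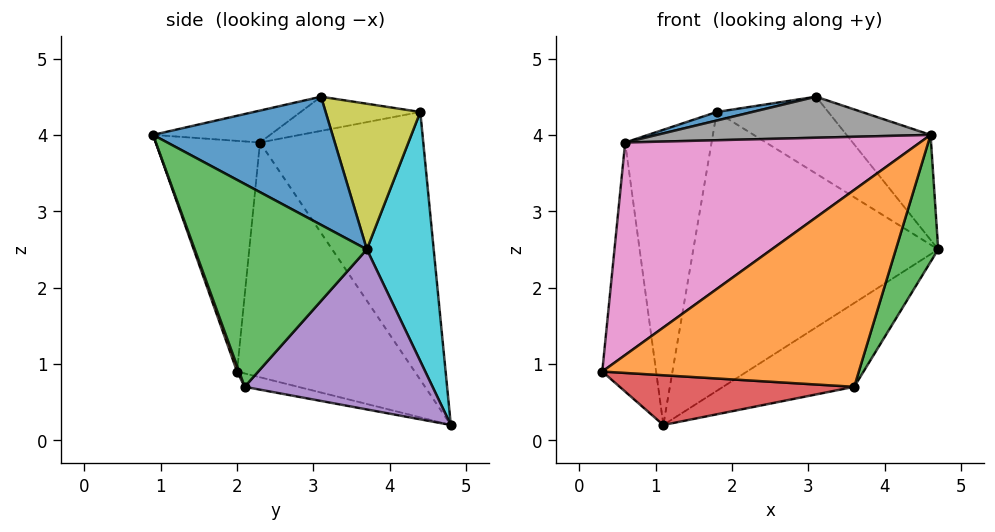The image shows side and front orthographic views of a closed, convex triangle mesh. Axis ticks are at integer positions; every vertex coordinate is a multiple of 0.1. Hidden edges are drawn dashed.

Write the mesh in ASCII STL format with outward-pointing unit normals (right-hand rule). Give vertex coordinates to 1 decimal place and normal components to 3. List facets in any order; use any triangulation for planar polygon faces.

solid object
 facet normal 0.689 0.323 0.648
  outer loop
   vertex 3.1 3.1 4.5
   vertex 4.6 0.9 4.0
   vertex 4.7 3.7 2.5
  endloop
 endfacet
 facet normal 0.008 -0.939 -0.344
  outer loop
   vertex 3.6 2.1 0.7
   vertex 4.6 0.9 4.0
   vertex 0.3 2.0 0.9
  endloop
 endfacet
 facet normal 0.907 -0.223 -0.356
  outer loop
   vertex 3.6 2.1 0.7
   vertex 4.7 3.7 2.5
   vertex 4.6 0.9 4.0
  endloop
 endfacet
 facet normal -0.052 -0.228 -0.972
  outer loop
   vertex 3.6 2.1 0.7
   vertex 0.3 2.0 0.9
   vertex 1.1 4.8 0.2
  endloop
 endfacet
 facet normal 0.577 0.403 -0.711
  outer loop
   vertex 3.6 2.1 0.7
   vertex 1.1 4.8 0.2
   vertex 4.7 3.7 2.5
  endloop
 endfacet
 facet normal -0.955 0.289 0.067
  outer loop
   vertex 0.6 2.3 3.9
   vertex 1.1 4.8 0.2
   vertex 0.3 2.0 0.9
  endloop
 endfacet
 facet normal -0.331 -0.935 0.127
  outer loop
   vertex 0.6 2.3 3.9
   vertex 0.3 2.0 0.9
   vertex 4.6 0.9 4.0
  endloop
 endfacet
 facet normal -0.130 -0.303 0.944
  outer loop
   vertex 0.6 2.3 3.9
   vertex 4.6 0.9 4.0
   vertex 3.1 3.1 4.5
  endloop
 endfacet
 facet normal 0.519 0.611 0.598
  outer loop
   vertex 1.8 4.4 4.3
   vertex 3.1 3.1 4.5
   vertex 4.7 3.7 2.5
  endloop
 endfacet
 facet normal 0.263 0.964 0.049
  outer loop
   vertex 1.8 4.4 4.3
   vertex 4.7 3.7 2.5
   vertex 1.1 4.8 0.2
  endloop
 endfacet
 facet normal -0.214 -0.064 0.975
  outer loop
   vertex 1.8 4.4 4.3
   vertex 0.6 2.3 3.9
   vertex 3.1 3.1 4.5
  endloop
 endfacet
 facet normal -0.867 0.459 0.193
  outer loop
   vertex 1.8 4.4 4.3
   vertex 1.1 4.8 0.2
   vertex 0.6 2.3 3.9
  endloop
 endfacet
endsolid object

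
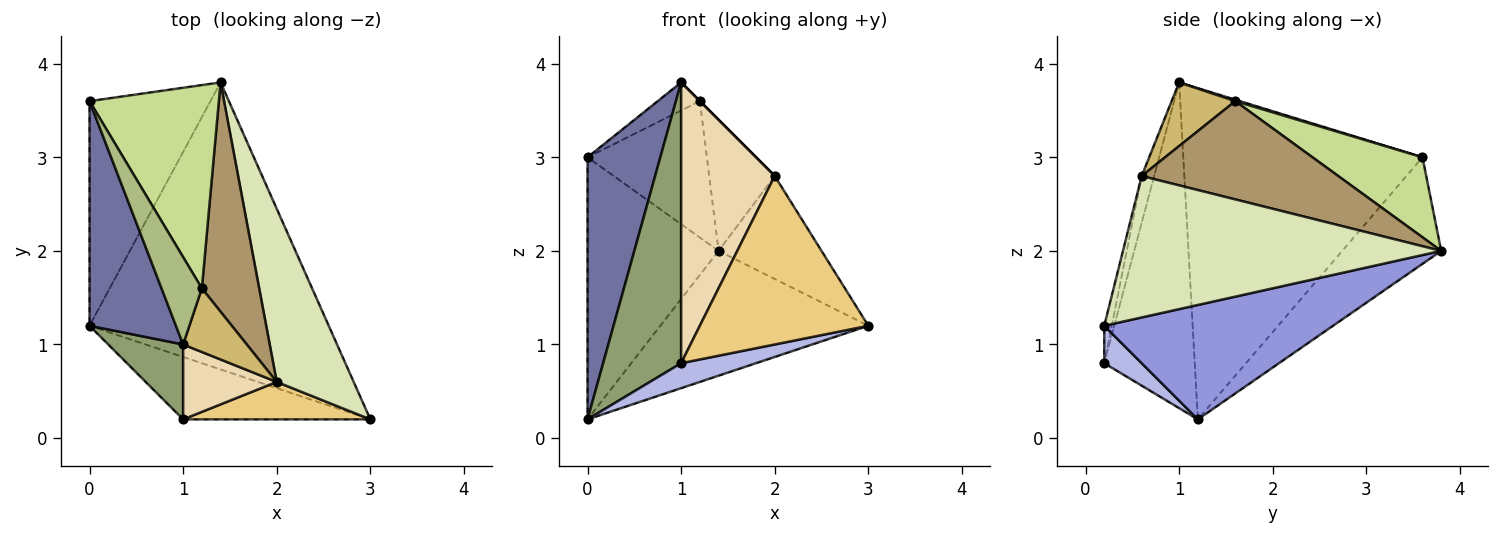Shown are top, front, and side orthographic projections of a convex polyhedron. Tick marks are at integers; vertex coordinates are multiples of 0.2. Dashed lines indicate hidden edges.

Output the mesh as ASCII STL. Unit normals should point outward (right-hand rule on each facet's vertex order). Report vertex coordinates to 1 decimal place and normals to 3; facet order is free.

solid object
 facet normal -0.928 -0.282 0.242
  outer loop
   vertex 1.0 1.0 3.8
   vertex 0.0 3.6 3.0
   vertex 0.0 1.2 0.2
  endloop
 endfacet
 facet normal -0.497 0.659 -0.565
  outer loop
   vertex 1.4 3.8 2.0
   vertex 0.0 1.2 0.2
   vertex 0.0 3.6 3.0
  endloop
 endfacet
 facet normal 0.402 0.365 -0.840
  outer loop
   vertex 1.4 3.8 2.0
   vertex 3.0 0.2 1.2
   vertex 0.0 1.2 0.2
  endloop
 endfacet
 facet normal 0.183 -0.365 -0.913
  outer loop
   vertex 1.0 0.2 0.8
   vertex 0.0 1.2 0.2
   vertex 3.0 0.2 1.2
  endloop
 endfacet
 facet normal -0.746 -0.643 0.172
  outer loop
   vertex 1.0 0.2 0.8
   vertex 1.0 1.0 3.8
   vertex 0.0 1.2 0.2
  endloop
 endfacet
 facet normal 0.034 0.306 0.951
  outer loop
   vertex 1.2 1.6 3.6
   vertex 0.0 3.6 3.0
   vertex 1.0 1.0 3.8
  endloop
 endfacet
 facet normal 0.457 0.496 0.739
  outer loop
   vertex 1.2 1.6 3.6
   vertex 1.4 3.8 2.0
   vertex 0.0 3.6 3.0
  endloop
 endfacet
 facet normal 0.845 0.273 0.460
  outer loop
   vertex 2.0 0.6 2.8
   vertex 3.0 0.2 1.2
   vertex 1.4 3.8 2.0
  endloop
 endfacet
 facet normal 0.830 0.277 0.484
  outer loop
   vertex 2.0 0.6 2.8
   vertex 1.4 3.8 2.0
   vertex 1.2 1.6 3.6
  endloop
 endfacet
 facet normal 0.707 0.000 0.707
  outer loop
   vertex 2.0 0.6 2.8
   vertex 1.2 1.6 3.6
   vertex 1.0 1.0 3.8
  endloop
 endfacet
 facet normal -0.043 -0.975 0.217
  outer loop
   vertex 2.0 0.6 2.8
   vertex 1.0 0.2 0.8
   vertex 3.0 0.2 1.2
  endloop
 endfacet
 facet normal -0.128 -0.958 0.256
  outer loop
   vertex 2.0 0.6 2.8
   vertex 1.0 1.0 3.8
   vertex 1.0 0.2 0.8
  endloop
 endfacet
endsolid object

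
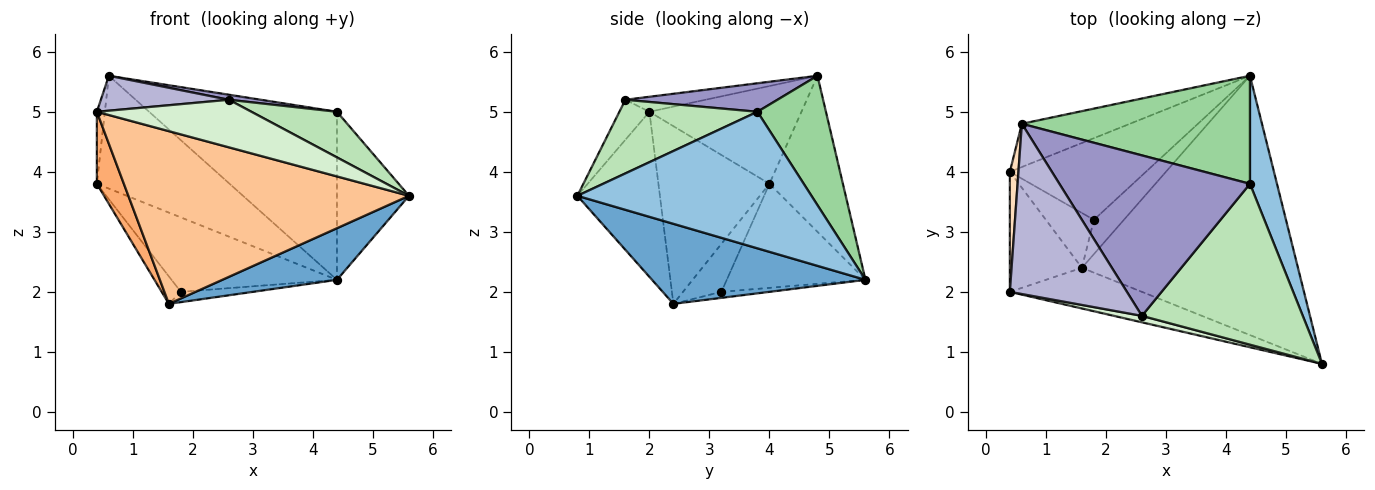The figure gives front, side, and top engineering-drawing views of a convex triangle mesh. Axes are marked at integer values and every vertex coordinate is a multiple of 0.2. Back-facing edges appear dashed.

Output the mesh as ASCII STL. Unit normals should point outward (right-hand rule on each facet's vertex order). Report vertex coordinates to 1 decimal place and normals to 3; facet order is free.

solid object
 facet normal 0.341 -0.184 -0.922
  outer loop
   vertex 1.6 2.4 1.8
   vertex 4.4 5.6 2.2
   vertex 5.6 0.8 3.6
  endloop
 endfacet
 facet normal 0.939 0.289 0.186
  outer loop
   vertex 4.4 3.8 5.0
   vertex 5.6 0.8 3.6
   vertex 4.4 5.6 2.2
  endloop
 endfacet
 facet normal -0.492 0.587 -0.643
  outer loop
   vertex 1.8 3.2 2.0
   vertex 0.4 4.0 3.8
   vertex 4.4 5.6 2.2
  endloop
 endfacet
 facet normal -0.667 0.333 -0.667
  outer loop
   vertex 1.8 3.2 2.0
   vertex 1.6 2.4 1.8
   vertex 0.4 4.0 3.8
  endloop
 endfacet
 facet normal -0.188 0.282 -0.941
  outer loop
   vertex 1.8 3.2 2.0
   vertex 4.4 5.6 2.2
   vertex 1.6 2.4 1.8
  endloop
 endfacet
 facet normal -0.904 -0.220 -0.367
  outer loop
   vertex 0.4 2.0 5.0
   vertex 0.4 4.0 3.8
   vertex 1.6 2.4 1.8
  endloop
 endfacet
 facet normal -0.275 -0.936 -0.220
  outer loop
   vertex 0.4 2.0 5.0
   vertex 1.6 2.4 1.8
   vertex 5.6 0.8 3.6
  endloop
 endfacet
 facet normal -0.995 0.052 0.087
  outer loop
   vertex 0.6 4.8 5.6
   vertex 0.4 4.0 3.8
   vertex 0.4 2.0 5.0
  endloop
 endfacet
 facet normal -0.459 0.830 -0.318
  outer loop
   vertex 0.6 4.8 5.6
   vertex 4.4 5.6 2.2
   vertex 0.4 4.0 3.8
  endloop
 endfacet
 facet normal 0.293 0.804 0.517
  outer loop
   vertex 0.6 4.8 5.6
   vertex 4.4 3.8 5.0
   vertex 4.4 5.6 2.2
  endloop
 endfacet
 facet normal 0.403 -0.250 0.880
  outer loop
   vertex 2.6 1.6 5.2
   vertex 5.6 0.8 3.6
   vertex 4.4 3.8 5.0
  endloop
 endfacet
 facet normal -0.189 -0.973 0.132
  outer loop
   vertex 2.6 1.6 5.2
   vertex 0.4 2.0 5.0
   vertex 5.6 0.8 3.6
  endloop
 endfacet
 facet normal 0.148 -0.031 0.989
  outer loop
   vertex 2.6 1.6 5.2
   vertex 4.4 3.8 5.0
   vertex 0.6 4.8 5.6
  endloop
 endfacet
 facet normal -0.125 -0.199 0.972
  outer loop
   vertex 2.6 1.6 5.2
   vertex 0.6 4.8 5.6
   vertex 0.4 2.0 5.0
  endloop
 endfacet
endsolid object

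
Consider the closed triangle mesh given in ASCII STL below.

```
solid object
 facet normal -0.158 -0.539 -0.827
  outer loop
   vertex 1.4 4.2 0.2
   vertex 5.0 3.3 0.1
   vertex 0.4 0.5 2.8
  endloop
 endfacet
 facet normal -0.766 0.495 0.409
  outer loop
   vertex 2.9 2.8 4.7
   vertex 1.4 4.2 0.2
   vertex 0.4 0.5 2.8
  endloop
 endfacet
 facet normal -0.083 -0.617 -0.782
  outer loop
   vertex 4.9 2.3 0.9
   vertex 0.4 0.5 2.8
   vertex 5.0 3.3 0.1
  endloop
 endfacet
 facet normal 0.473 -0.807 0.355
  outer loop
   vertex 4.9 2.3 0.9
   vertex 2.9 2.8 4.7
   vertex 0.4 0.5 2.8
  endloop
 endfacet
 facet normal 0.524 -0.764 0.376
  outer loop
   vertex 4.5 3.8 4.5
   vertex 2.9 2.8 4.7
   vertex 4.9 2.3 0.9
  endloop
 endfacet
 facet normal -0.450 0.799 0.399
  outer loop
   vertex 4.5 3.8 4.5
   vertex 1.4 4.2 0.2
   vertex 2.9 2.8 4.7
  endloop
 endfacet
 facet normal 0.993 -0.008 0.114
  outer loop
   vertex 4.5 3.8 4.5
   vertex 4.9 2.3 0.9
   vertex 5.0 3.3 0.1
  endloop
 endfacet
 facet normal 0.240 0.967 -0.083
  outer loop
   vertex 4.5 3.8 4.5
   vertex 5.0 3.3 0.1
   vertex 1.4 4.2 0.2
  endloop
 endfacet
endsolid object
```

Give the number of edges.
12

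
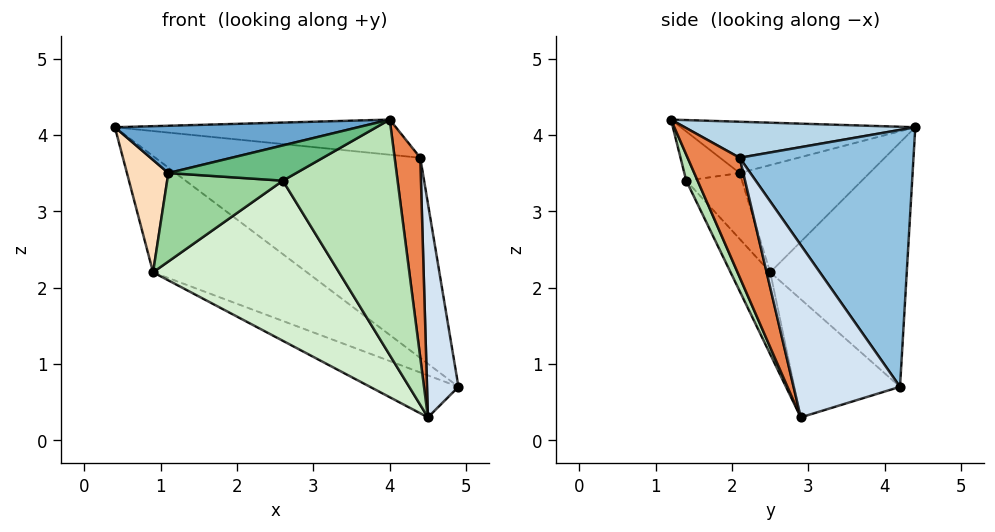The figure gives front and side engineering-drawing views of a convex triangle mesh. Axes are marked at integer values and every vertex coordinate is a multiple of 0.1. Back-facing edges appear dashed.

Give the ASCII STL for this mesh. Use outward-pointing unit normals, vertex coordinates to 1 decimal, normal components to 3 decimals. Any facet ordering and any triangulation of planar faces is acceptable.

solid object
 facet normal -0.317 -0.329 0.890
  outer loop
   vertex 1.1 2.1 3.5
   vertex 4.0 1.2 4.2
   vertex 0.4 4.4 4.1
  endloop
 endfacet
 facet normal 0.454 0.693 0.560
  outer loop
   vertex 4.4 2.1 3.7
   vertex 4.9 4.2 0.7
   vertex 0.4 4.4 4.1
  endloop
 endfacet
 facet normal 0.296 0.360 0.885
  outer loop
   vertex 4.4 2.1 3.7
   vertex 0.4 4.4 4.1
   vertex 4.0 1.2 4.2
  endloop
 endfacet
 facet normal 0.958 -0.283 -0.038
  outer loop
   vertex 4.4 2.1 3.7
   vertex 4.5 2.9 0.3
   vertex 4.9 4.2 0.7
  endloop
 endfacet
 facet normal 0.894 -0.440 -0.077
  outer loop
   vertex 4.4 2.1 3.7
   vertex 4.0 1.2 4.2
   vertex 4.5 2.9 0.3
  endloop
 endfacet
 facet normal -0.488 0.550 -0.678
  outer loop
   vertex 0.9 2.5 2.2
   vertex 0.4 4.4 4.1
   vertex 4.9 4.2 0.7
  endloop
 endfacet
 facet normal -0.464 0.388 -0.797
  outer loop
   vertex 0.9 2.5 2.2
   vertex 4.9 4.2 0.7
   vertex 4.5 2.9 0.3
  endloop
 endfacet
 facet normal -0.951 -0.303 0.053
  outer loop
   vertex 0.9 2.5 2.2
   vertex 1.1 2.1 3.5
   vertex 0.4 4.4 4.1
  endloop
 endfacet
 facet normal -0.360 -0.832 0.422
  outer loop
   vertex 2.6 1.4 3.4
   vertex 4.0 1.2 4.2
   vertex 1.1 2.1 3.5
  endloop
 endfacet
 facet normal -0.425 -0.881 -0.206
  outer loop
   vertex 2.6 1.4 3.4
   vertex 1.1 2.1 3.5
   vertex 0.9 2.5 2.2
  endloop
 endfacet
 facet normal 0.091 -0.917 -0.388
  outer loop
   vertex 2.6 1.4 3.4
   vertex 4.5 2.9 0.3
   vertex 4.0 1.2 4.2
  endloop
 endfacet
 facet normal -0.179 -0.838 -0.515
  outer loop
   vertex 2.6 1.4 3.4
   vertex 0.9 2.5 2.2
   vertex 4.5 2.9 0.3
  endloop
 endfacet
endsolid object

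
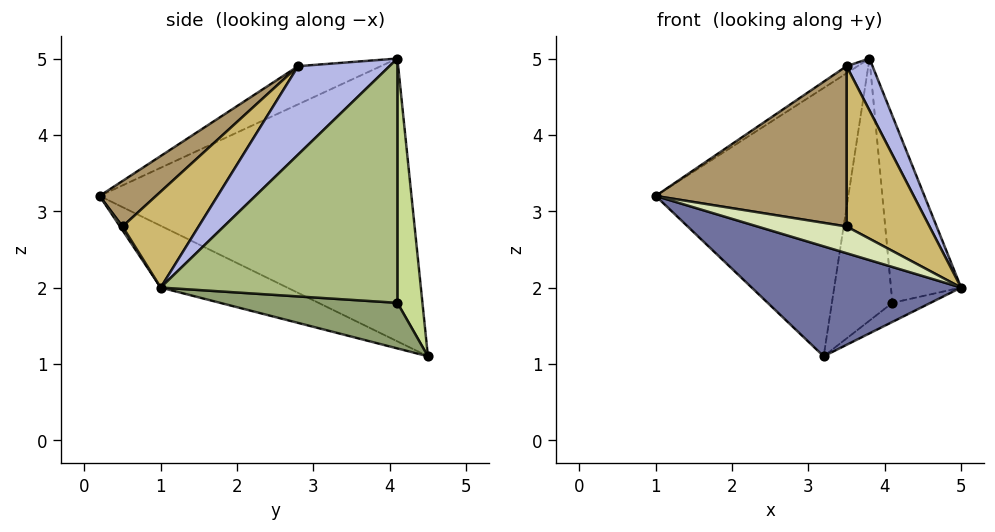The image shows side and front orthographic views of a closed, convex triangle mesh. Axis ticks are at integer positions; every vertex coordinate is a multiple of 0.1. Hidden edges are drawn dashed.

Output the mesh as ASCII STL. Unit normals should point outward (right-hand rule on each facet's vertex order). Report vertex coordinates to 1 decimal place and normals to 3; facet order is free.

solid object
 facet normal -0.207 -0.342 -0.917
  outer loop
   vertex 3.2 4.5 1.1
   vertex 5.0 1.0 2.0
   vertex 1.0 0.2 3.2
  endloop
 endfacet
 facet normal -0.837 0.517 0.182
  outer loop
   vertex 3.8 4.1 5.0
   vertex 3.2 4.5 1.1
   vertex 1.0 0.2 3.2
  endloop
 endfacet
 facet normal -0.618 0.082 0.782
  outer loop
   vertex 3.5 2.8 4.9
   vertex 3.8 4.1 5.0
   vertex 1.0 0.2 3.2
  endloop
 endfacet
 facet normal 0.800 -0.227 0.555
  outer loop
   vertex 3.5 2.8 4.9
   vertex 5.0 1.0 2.0
   vertex 3.8 4.1 5.0
  endloop
 endfacet
 facet normal 0.646 0.139 -0.751
  outer loop
   vertex 4.1 4.1 1.8
   vertex 5.0 1.0 2.0
   vertex 3.2 4.5 1.1
  endloop
 endfacet
 facet normal 0.955 0.283 0.090
  outer loop
   vertex 4.1 4.1 1.8
   vertex 3.8 4.1 5.0
   vertex 5.0 1.0 2.0
  endloop
 endfacet
 facet normal 0.382 0.923 0.036
  outer loop
   vertex 4.1 4.1 1.8
   vertex 3.2 4.5 1.1
   vertex 3.8 4.1 5.0
  endloop
 endfacet
 facet normal 0.025 -0.868 -0.496
  outer loop
   vertex 3.5 0.5 2.8
   vertex 1.0 0.2 3.2
   vertex 5.0 1.0 2.0
  endloop
 endfacet
 facet normal 0.195 -0.661 0.724
  outer loop
   vertex 3.5 0.5 2.8
   vertex 3.5 2.8 4.9
   vertex 1.0 0.2 3.2
  endloop
 endfacet
 facet normal 0.526 -0.573 0.628
  outer loop
   vertex 3.5 0.5 2.8
   vertex 5.0 1.0 2.0
   vertex 3.5 2.8 4.9
  endloop
 endfacet
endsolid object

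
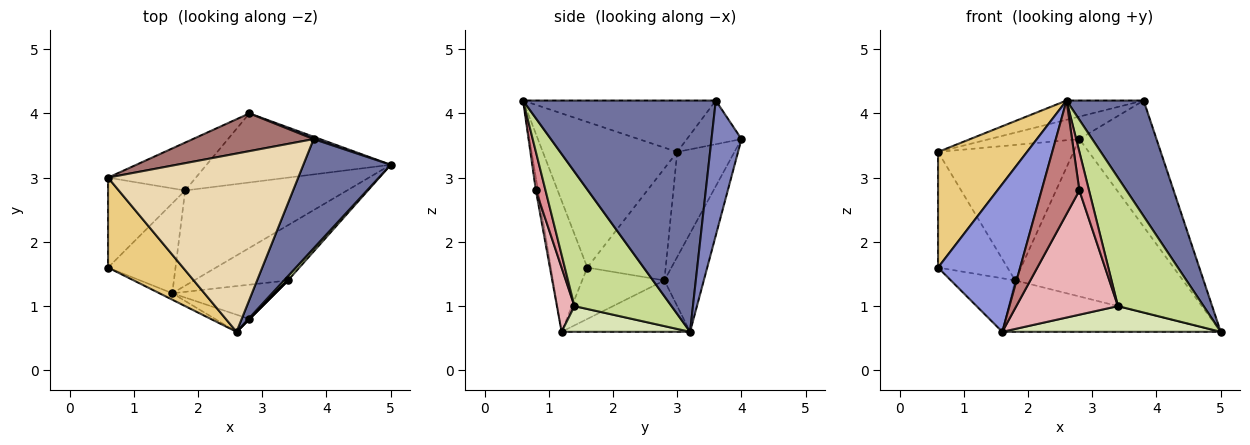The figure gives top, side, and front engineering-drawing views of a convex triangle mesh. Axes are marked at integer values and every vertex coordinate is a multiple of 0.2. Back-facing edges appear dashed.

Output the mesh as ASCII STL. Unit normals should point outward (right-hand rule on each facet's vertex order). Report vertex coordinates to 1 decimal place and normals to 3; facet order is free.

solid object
 facet normal 0.876 -0.350 0.331
  outer loop
   vertex 3.8 3.6 4.2
   vertex 2.6 0.6 4.2
   vertex 5.0 3.2 0.6
  endloop
 endfacet
 facet normal 0.362 0.932 0.017
  outer loop
   vertex 3.8 3.6 4.2
   vertex 5.0 3.2 0.6
   vertex 2.8 4.0 3.6
  endloop
 endfacet
 facet normal -0.405 -0.913 -0.040
  outer loop
   vertex 1.6 1.2 0.6
   vertex 2.6 0.6 4.2
   vertex 0.6 1.6 1.6
  endloop
 endfacet
 facet normal -0.210 0.895 -0.393
  outer loop
   vertex 1.8 2.8 1.4
   vertex 2.8 4.0 3.6
   vertex 5.0 3.2 0.6
  endloop
 endfacet
 facet normal -0.548 0.428 -0.719
  outer loop
   vertex 1.8 2.8 1.4
   vertex 1.6 1.2 0.6
   vertex 0.6 1.6 1.6
  endloop
 endfacet
 facet normal -0.269 0.457 -0.848
  outer loop
   vertex 1.8 2.8 1.4
   vertex 5.0 3.2 0.6
   vertex 1.6 1.2 0.6
  endloop
 endfacet
 facet normal 0.750 -0.661 0.022
  outer loop
   vertex 3.4 1.4 1.0
   vertex 5.0 3.2 0.6
   vertex 2.6 0.6 4.2
  endloop
 endfacet
 facet normal 0.241 -0.410 -0.880
  outer loop
   vertex 3.4 1.4 1.0
   vertex 1.6 1.2 0.6
   vertex 5.0 3.2 0.6
  endloop
 endfacet
 facet normal -0.666 0.589 -0.458
  outer loop
   vertex 0.6 3.0 3.4
   vertex 1.8 2.8 1.4
   vertex 0.6 1.6 1.6
  endloop
 endfacet
 facet normal -0.370 0.876 -0.310
  outer loop
   vertex 0.6 3.0 3.4
   vertex 2.8 4.0 3.6
   vertex 1.8 2.8 1.4
  endloop
 endfacet
 facet normal -0.766 -0.507 0.394
  outer loop
   vertex 0.6 3.0 3.4
   vertex 0.6 1.6 1.6
   vertex 2.6 0.6 4.2
  endloop
 endfacet
 facet normal -0.259 0.104 0.960
  outer loop
   vertex 0.6 3.0 3.4
   vertex 2.6 0.6 4.2
   vertex 3.8 3.6 4.2
  endloop
 endfacet
 facet normal -0.297 0.489 0.820
  outer loop
   vertex 0.6 3.0 3.4
   vertex 3.8 3.6 4.2
   vertex 2.8 4.0 3.6
  endloop
 endfacet
 facet normal -0.056 -0.987 -0.149
  outer loop
   vertex 2.8 0.8 2.8
   vertex 2.6 0.6 4.2
   vertex 1.6 1.2 0.6
  endloop
 endfacet
 facet normal 0.707 -0.707 0.000
  outer loop
   vertex 2.8 0.8 2.8
   vertex 3.4 1.4 1.0
   vertex 2.6 0.6 4.2
  endloop
 endfacet
 facet normal 0.164 -0.951 -0.262
  outer loop
   vertex 2.8 0.8 2.8
   vertex 1.6 1.2 0.6
   vertex 3.4 1.4 1.0
  endloop
 endfacet
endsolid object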